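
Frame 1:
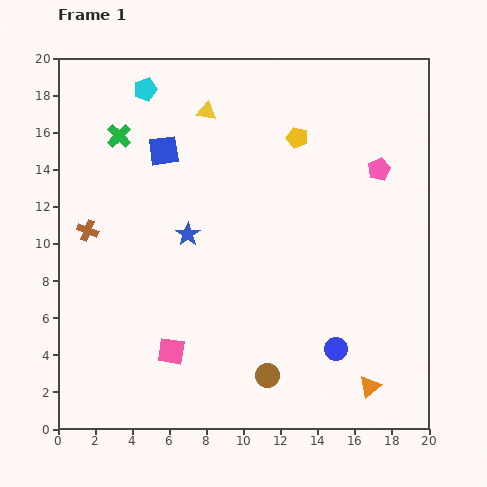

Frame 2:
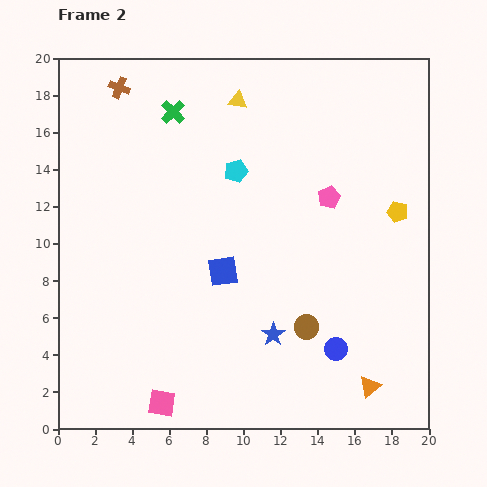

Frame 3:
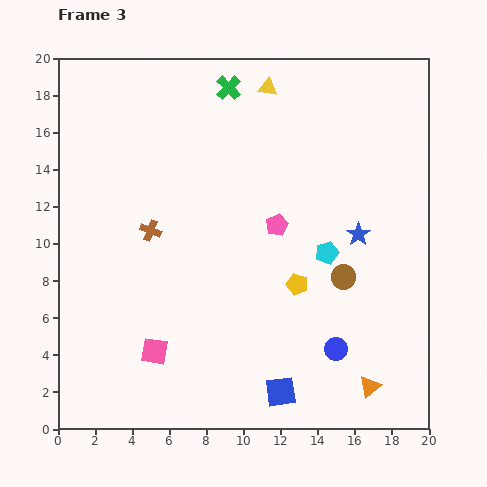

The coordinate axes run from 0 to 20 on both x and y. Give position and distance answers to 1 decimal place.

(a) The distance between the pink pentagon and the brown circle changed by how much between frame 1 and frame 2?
-5.5

Distance in frame 1: 12.6. Distance in frame 2: 7.1.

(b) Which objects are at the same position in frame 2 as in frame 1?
the blue circle, the orange triangle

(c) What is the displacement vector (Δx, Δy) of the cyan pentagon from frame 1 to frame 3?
(9.8, -8.8)

The cyan pentagon was at (4.7, 18.3) in frame 1 and (14.5, 9.5) in frame 3.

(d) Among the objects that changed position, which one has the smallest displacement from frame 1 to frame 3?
the pink square

(moved 0.9)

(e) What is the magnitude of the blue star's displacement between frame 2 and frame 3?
7.1

The blue star moved from (11.6, 5.1) to (16.2, 10.5), a distance of √(4.6² + 5.4²) ≈ 7.1.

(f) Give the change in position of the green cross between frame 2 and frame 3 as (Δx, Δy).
(3.0, 1.3)

The green cross was at (6.2, 17.1) in frame 2 and (9.2, 18.4) in frame 3.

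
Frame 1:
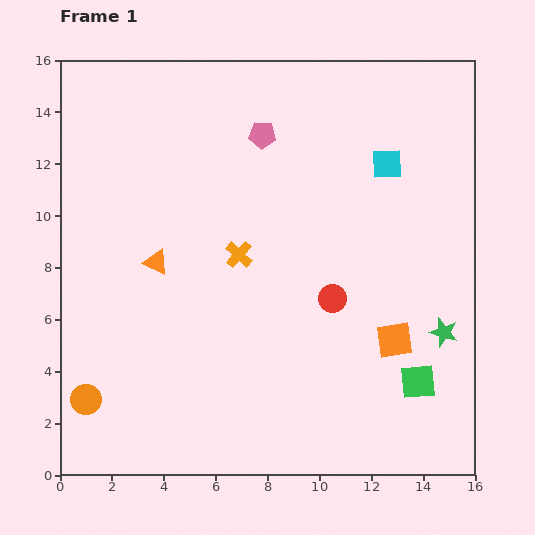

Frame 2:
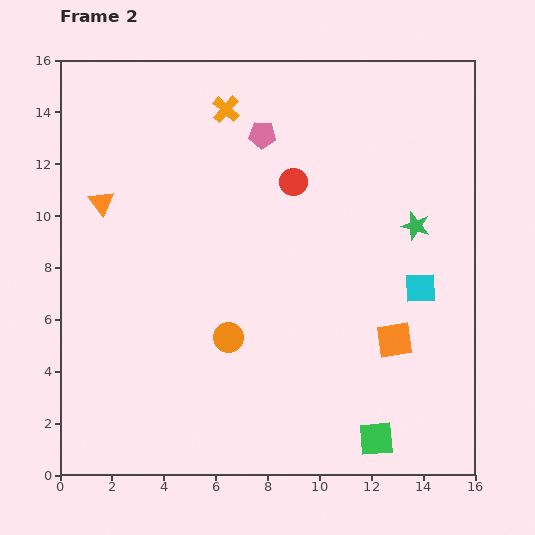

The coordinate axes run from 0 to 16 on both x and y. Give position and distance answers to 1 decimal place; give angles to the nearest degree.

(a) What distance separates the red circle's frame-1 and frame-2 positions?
4.7

The red circle moved from (10.5, 6.8) to (9.0, 11.3), a distance of √(1.5² + 4.5²) ≈ 4.7.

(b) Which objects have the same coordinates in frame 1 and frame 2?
the pink pentagon, the orange square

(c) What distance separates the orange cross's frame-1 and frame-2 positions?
5.6

The orange cross moved from (6.9, 8.5) to (6.4, 14.1), a distance of √(0.5² + 5.6²) ≈ 5.6.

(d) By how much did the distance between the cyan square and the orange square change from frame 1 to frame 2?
-4.6

Distance in frame 1: 6.8. Distance in frame 2: 2.2.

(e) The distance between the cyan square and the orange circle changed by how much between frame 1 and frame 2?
-7.1

Distance in frame 1: 14.7. Distance in frame 2: 7.6.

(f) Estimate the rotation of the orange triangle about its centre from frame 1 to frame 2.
30° clockwise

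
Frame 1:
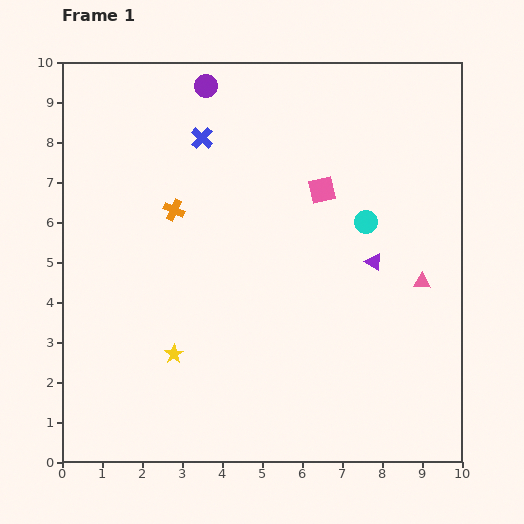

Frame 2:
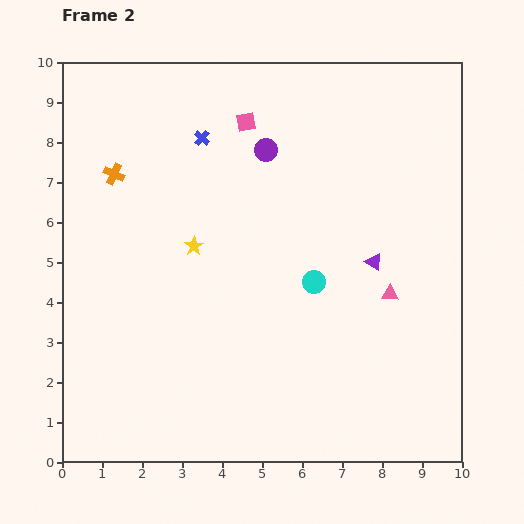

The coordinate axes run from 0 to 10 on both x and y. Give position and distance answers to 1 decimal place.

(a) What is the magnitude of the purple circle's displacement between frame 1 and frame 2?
2.2

The purple circle moved from (3.6, 9.4) to (5.1, 7.8), a distance of √(1.5² + 1.6²) ≈ 2.2.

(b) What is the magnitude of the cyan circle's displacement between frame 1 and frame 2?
2.0

The cyan circle moved from (7.6, 6.0) to (6.3, 4.5), a distance of √(1.3² + 1.5²) ≈ 2.0.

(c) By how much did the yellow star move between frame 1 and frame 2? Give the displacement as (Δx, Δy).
(0.5, 2.7)

The yellow star was at (2.8, 2.7) in frame 1 and (3.3, 5.4) in frame 2.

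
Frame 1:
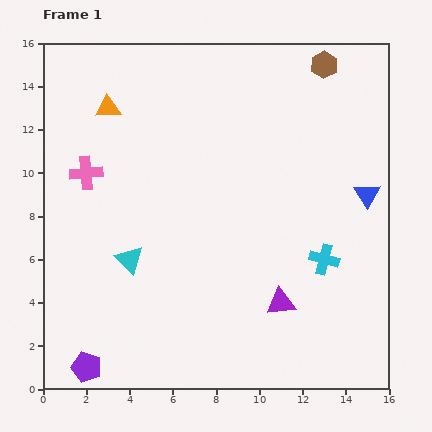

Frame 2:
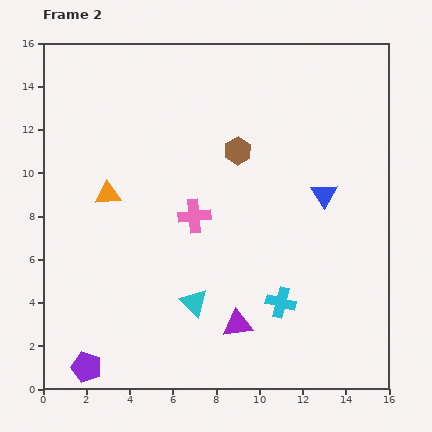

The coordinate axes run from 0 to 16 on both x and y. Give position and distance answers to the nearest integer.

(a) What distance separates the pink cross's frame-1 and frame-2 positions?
5

The pink cross moved from (2, 10) to (7, 8), a distance of √(5² + 2²) ≈ 5.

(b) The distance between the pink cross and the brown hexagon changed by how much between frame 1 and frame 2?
-8

Distance in frame 1: 12. Distance in frame 2: 4.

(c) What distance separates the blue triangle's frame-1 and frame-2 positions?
2

The blue triangle moved from (15, 9) to (13, 9), a distance of √(2² + 0²) ≈ 2.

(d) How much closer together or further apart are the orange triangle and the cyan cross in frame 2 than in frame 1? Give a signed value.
-3

Distance in frame 1: 12. Distance in frame 2: 9.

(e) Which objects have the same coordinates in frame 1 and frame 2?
the purple pentagon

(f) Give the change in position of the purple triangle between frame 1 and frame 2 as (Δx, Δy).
(-2, -1)

The purple triangle was at (11, 4) in frame 1 and (9, 3) in frame 2.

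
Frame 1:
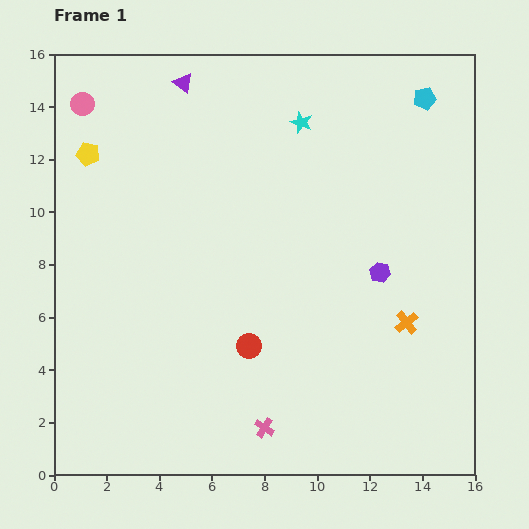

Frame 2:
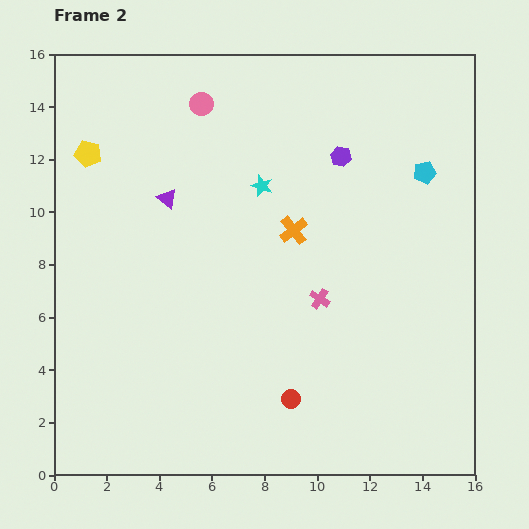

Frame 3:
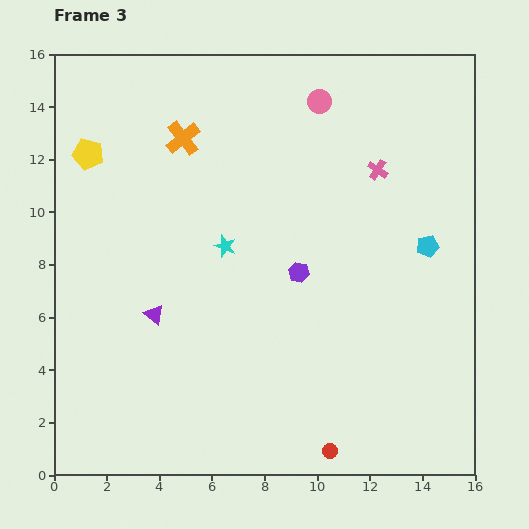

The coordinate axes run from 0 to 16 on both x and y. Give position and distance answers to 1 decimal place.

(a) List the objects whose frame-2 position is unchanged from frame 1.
the yellow pentagon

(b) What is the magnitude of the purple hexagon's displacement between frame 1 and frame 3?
3.1

The purple hexagon moved from (12.4, 7.7) to (9.3, 7.7), a distance of √(3.1² + 0.0²) ≈ 3.1.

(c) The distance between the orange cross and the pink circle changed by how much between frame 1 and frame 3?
-9.4

Distance in frame 1: 14.8. Distance in frame 3: 5.4.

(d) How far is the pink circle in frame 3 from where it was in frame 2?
4.5

The pink circle moved from (5.6, 14.1) to (10.1, 14.2), a distance of √(4.5² + 0.1²) ≈ 4.5.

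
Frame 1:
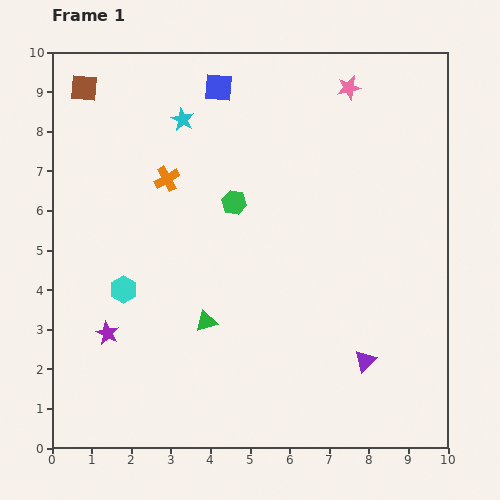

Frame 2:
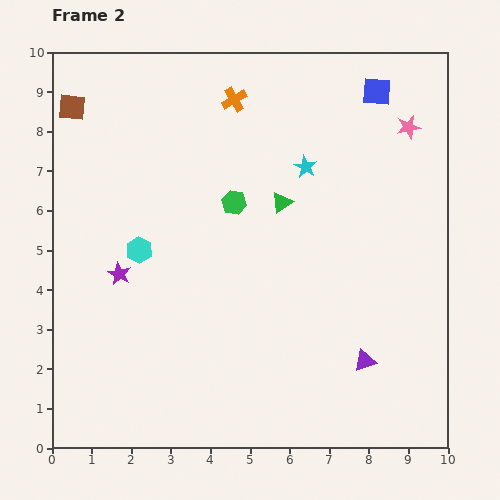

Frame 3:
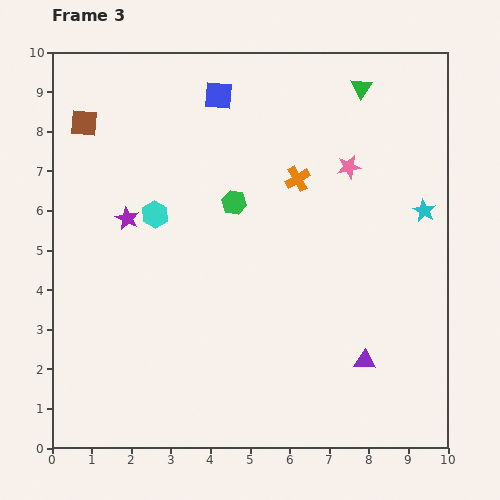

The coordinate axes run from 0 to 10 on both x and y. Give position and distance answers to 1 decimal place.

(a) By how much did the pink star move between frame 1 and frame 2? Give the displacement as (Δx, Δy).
(1.5, -1.0)

The pink star was at (7.5, 9.1) in frame 1 and (9.0, 8.1) in frame 2.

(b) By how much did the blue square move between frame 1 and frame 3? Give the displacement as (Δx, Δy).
(0.0, -0.2)

The blue square was at (4.2, 9.1) in frame 1 and (4.2, 8.9) in frame 3.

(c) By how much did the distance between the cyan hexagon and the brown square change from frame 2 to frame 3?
-1.1

Distance in frame 2: 4.0. Distance in frame 3: 2.9.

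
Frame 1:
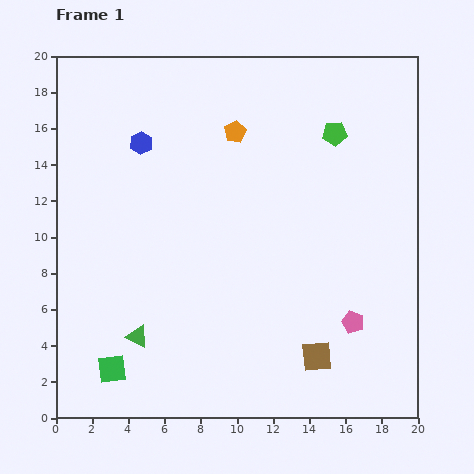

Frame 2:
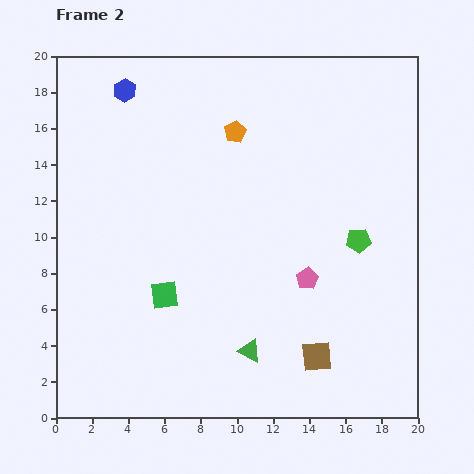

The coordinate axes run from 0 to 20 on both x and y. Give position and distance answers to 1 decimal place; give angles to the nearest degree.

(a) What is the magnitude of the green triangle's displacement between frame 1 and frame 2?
6.3

The green triangle moved from (4.5, 4.5) to (10.7, 3.7), a distance of √(6.2² + 0.8²) ≈ 6.3.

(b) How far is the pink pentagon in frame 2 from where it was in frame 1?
3.5

The pink pentagon moved from (16.4, 5.3) to (13.9, 7.7), a distance of √(2.5² + 2.4²) ≈ 3.5.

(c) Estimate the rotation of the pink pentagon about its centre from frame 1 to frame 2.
21° clockwise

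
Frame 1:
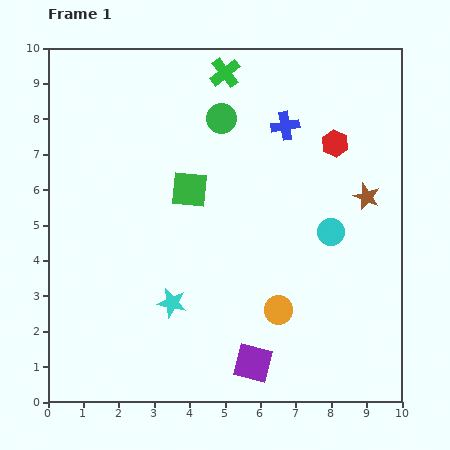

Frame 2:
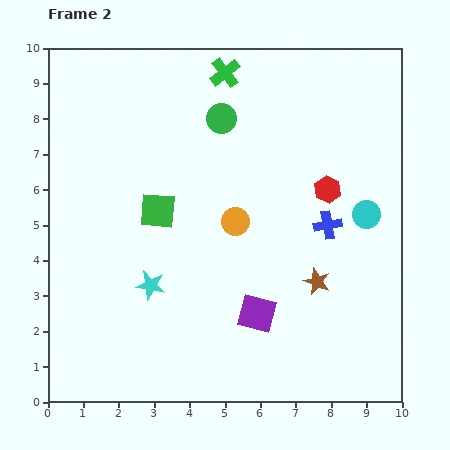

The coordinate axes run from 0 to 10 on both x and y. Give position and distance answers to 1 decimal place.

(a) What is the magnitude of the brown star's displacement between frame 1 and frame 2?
2.8

The brown star moved from (9.0, 5.8) to (7.6, 3.4), a distance of √(1.4² + 2.4²) ≈ 2.8.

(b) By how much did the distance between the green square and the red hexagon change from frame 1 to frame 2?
+0.5

Distance in frame 1: 4.3. Distance in frame 2: 4.8.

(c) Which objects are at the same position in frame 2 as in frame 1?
the green circle, the green cross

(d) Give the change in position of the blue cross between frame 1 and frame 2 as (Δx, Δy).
(1.2, -2.8)

The blue cross was at (6.7, 7.8) in frame 1 and (7.9, 5.0) in frame 2.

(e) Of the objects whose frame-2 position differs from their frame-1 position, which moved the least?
the cyan star

(moved 0.8)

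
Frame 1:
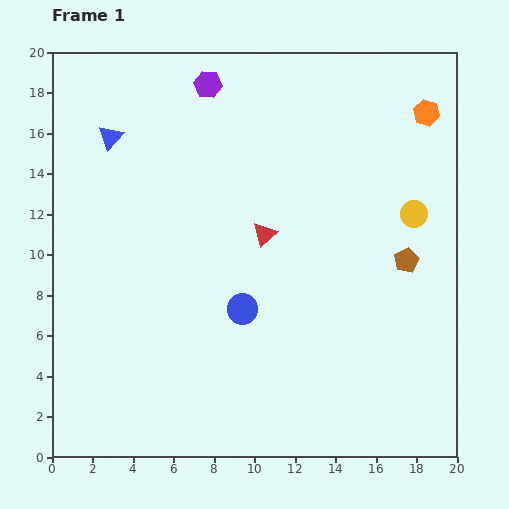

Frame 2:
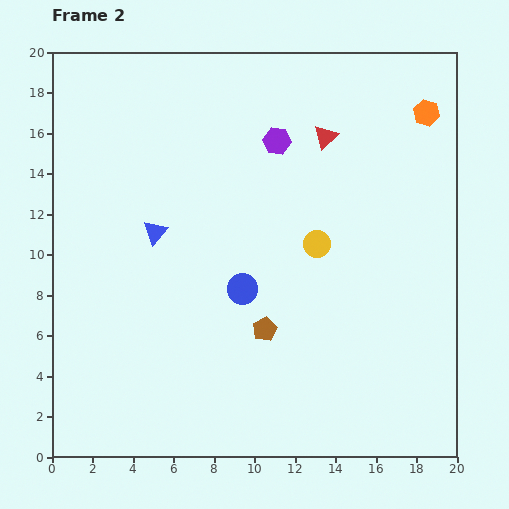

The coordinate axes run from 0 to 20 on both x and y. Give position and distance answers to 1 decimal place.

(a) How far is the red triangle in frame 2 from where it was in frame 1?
5.7

The red triangle moved from (10.5, 11.0) to (13.5, 15.8), a distance of √(3.0² + 4.8²) ≈ 5.7.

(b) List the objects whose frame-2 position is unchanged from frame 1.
the orange hexagon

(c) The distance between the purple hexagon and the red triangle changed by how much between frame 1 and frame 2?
-5.5

Distance in frame 1: 7.9. Distance in frame 2: 2.4.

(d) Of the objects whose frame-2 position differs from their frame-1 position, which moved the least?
the blue circle

(moved 1.0)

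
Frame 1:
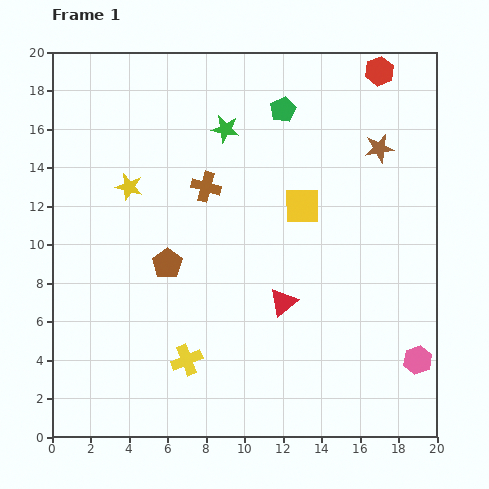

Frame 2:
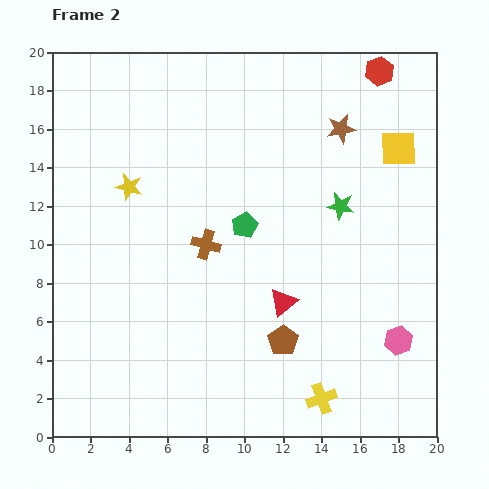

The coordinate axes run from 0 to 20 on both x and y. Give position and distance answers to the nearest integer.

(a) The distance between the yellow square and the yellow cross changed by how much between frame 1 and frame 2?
+4

Distance in frame 1: 10. Distance in frame 2: 14.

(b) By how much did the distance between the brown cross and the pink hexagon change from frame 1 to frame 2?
-3

Distance in frame 1: 14. Distance in frame 2: 11.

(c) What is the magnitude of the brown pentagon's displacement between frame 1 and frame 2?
7

The brown pentagon moved from (6, 9) to (12, 5), a distance of √(6² + 4²) ≈ 7.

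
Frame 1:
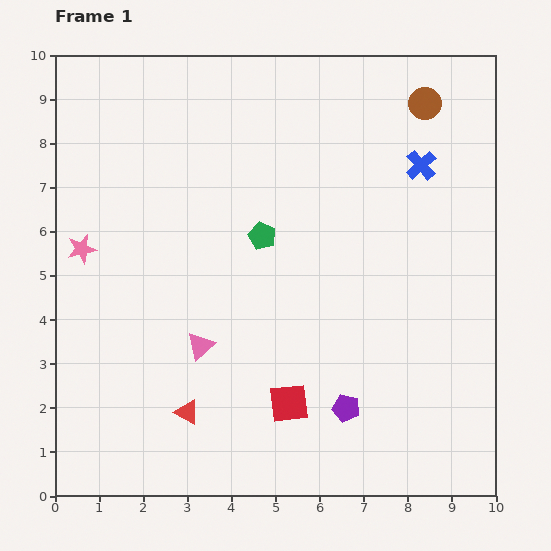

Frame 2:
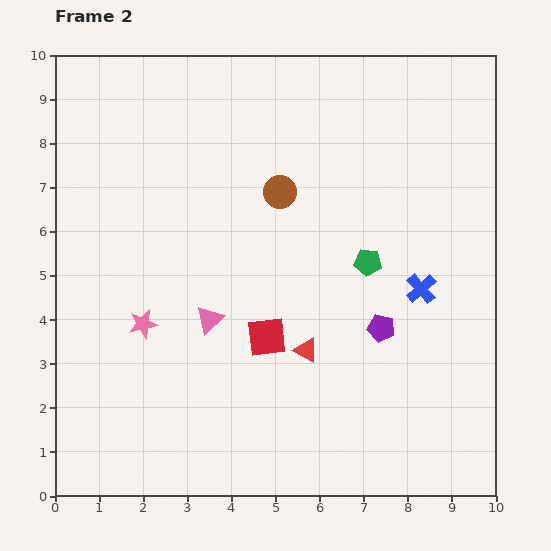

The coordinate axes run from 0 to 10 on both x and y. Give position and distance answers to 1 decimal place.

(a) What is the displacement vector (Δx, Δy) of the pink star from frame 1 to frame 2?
(1.4, -1.7)

The pink star was at (0.6, 5.6) in frame 1 and (2.0, 3.9) in frame 2.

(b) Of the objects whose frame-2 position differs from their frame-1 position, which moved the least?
the pink triangle

(moved 0.6)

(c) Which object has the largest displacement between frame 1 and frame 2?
the brown circle

(moved 3.9; next 3.0)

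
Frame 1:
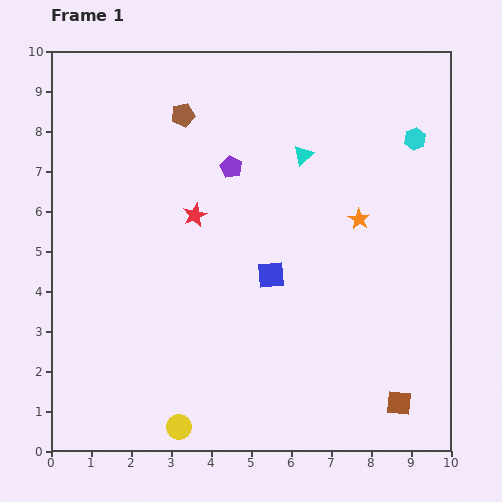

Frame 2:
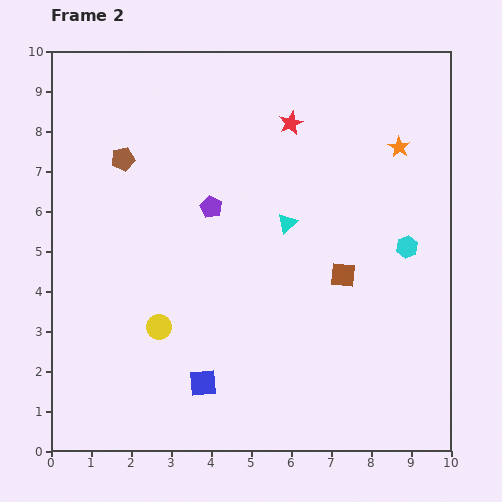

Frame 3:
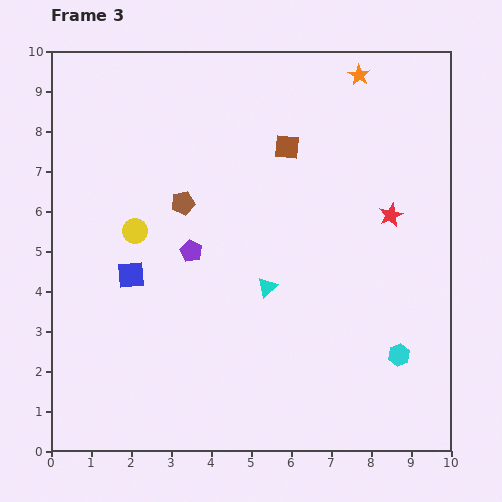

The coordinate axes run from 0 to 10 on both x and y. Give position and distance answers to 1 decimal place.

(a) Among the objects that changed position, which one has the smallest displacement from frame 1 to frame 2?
the purple pentagon

(moved 1.1)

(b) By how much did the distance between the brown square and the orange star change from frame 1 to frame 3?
-2.2

Distance in frame 1: 4.7. Distance in frame 3: 2.5.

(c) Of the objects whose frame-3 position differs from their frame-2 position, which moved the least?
the purple pentagon

(moved 1.2)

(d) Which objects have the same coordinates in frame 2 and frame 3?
none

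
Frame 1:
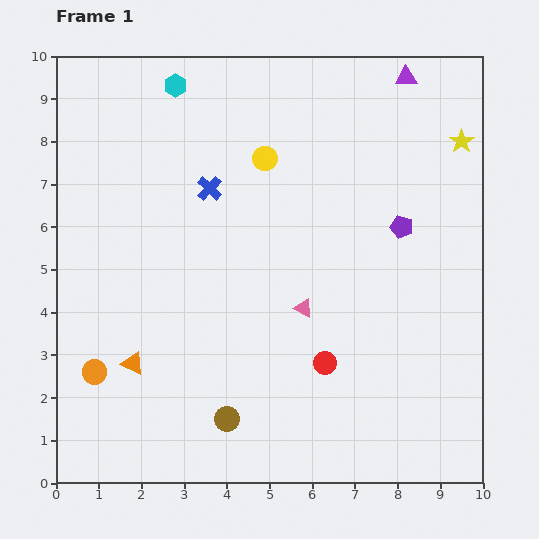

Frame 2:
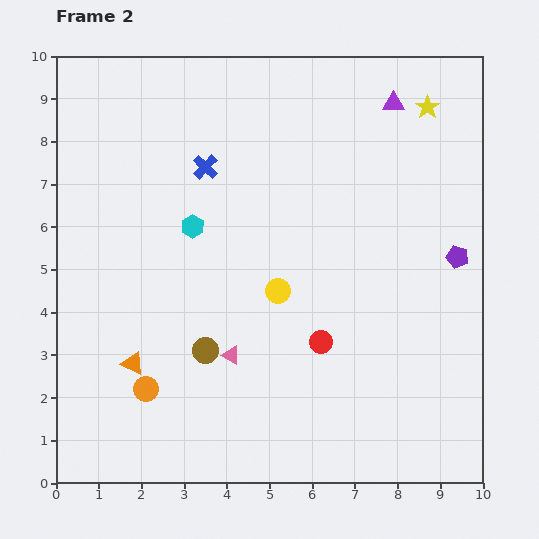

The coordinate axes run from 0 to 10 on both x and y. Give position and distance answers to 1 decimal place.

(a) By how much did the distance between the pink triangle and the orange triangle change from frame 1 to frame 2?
-1.9

Distance in frame 1: 4.2. Distance in frame 2: 2.3.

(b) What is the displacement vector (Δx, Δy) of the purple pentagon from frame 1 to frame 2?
(1.3, -0.7)

The purple pentagon was at (8.1, 6.0) in frame 1 and (9.4, 5.3) in frame 2.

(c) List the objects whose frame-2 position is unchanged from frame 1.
the orange triangle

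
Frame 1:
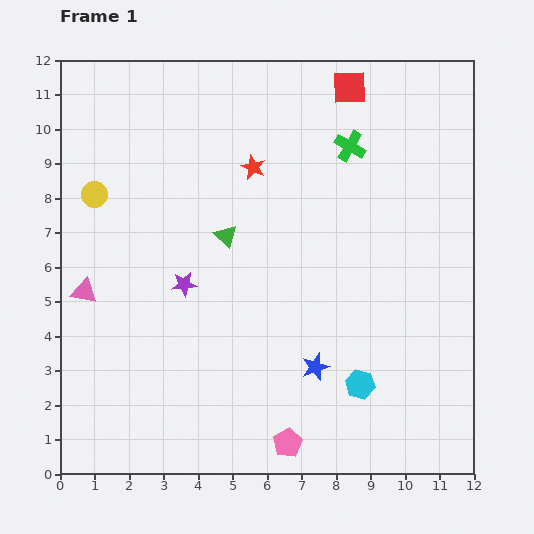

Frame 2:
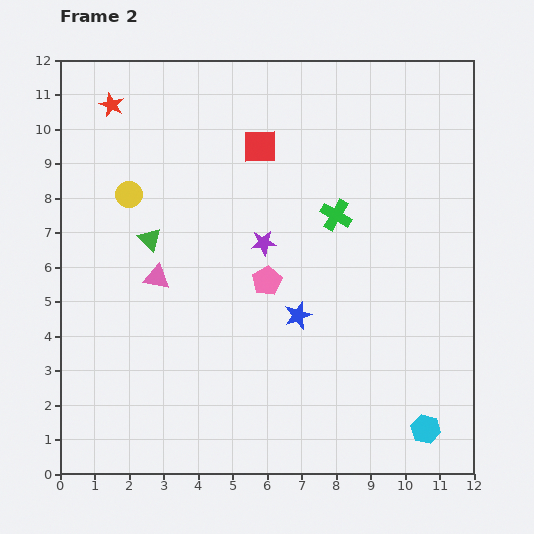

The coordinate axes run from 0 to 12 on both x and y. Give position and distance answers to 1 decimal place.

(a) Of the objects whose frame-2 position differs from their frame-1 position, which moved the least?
the yellow circle

(moved 1.0)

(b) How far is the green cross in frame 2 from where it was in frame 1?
2.0

The green cross moved from (8.4, 9.5) to (8.0, 7.5), a distance of √(0.4² + 2.0²) ≈ 2.0.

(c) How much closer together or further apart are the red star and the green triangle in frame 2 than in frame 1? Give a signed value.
+1.9

Distance in frame 1: 2.2. Distance in frame 2: 4.1.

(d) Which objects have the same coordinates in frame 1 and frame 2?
none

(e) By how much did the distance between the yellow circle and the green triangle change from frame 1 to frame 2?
-2.6

Distance in frame 1: 4.0. Distance in frame 2: 1.4.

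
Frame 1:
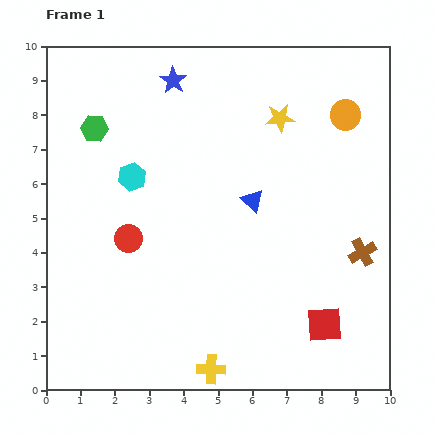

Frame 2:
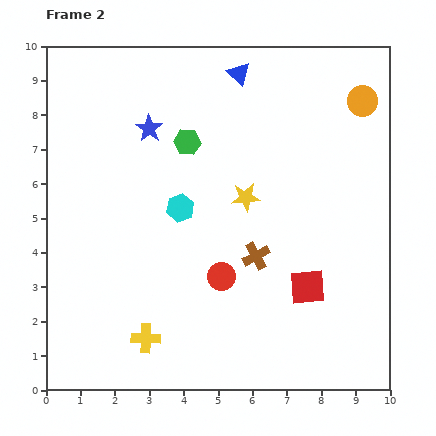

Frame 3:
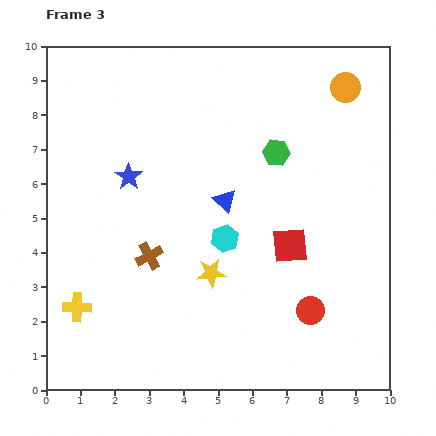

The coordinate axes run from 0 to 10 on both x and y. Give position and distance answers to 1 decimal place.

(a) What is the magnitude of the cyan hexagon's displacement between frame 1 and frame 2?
1.7

The cyan hexagon moved from (2.5, 6.2) to (3.9, 5.3), a distance of √(1.4² + 0.9²) ≈ 1.7.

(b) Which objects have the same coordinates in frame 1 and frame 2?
none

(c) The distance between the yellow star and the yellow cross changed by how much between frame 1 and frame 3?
-3.6

Distance in frame 1: 7.6. Distance in frame 3: 4.0.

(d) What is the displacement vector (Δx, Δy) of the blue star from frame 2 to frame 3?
(-0.6, -1.4)

The blue star was at (3.0, 7.6) in frame 2 and (2.4, 6.2) in frame 3.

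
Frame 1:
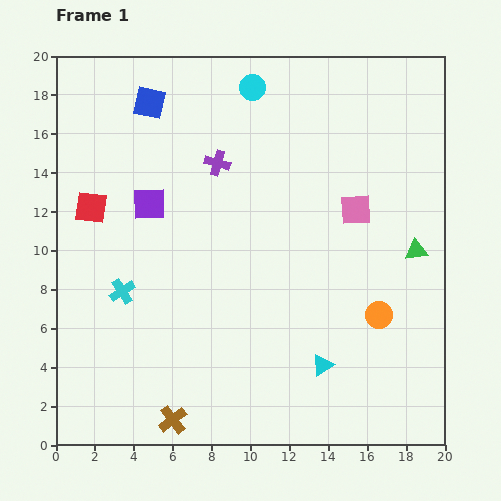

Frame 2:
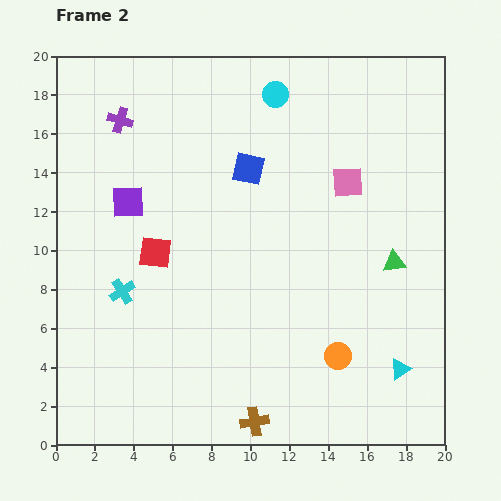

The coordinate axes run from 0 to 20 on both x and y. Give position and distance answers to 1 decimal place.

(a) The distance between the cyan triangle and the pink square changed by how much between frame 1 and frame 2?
+1.8

Distance in frame 1: 8.2. Distance in frame 2: 10.0.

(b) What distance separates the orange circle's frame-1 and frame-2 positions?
3.0

The orange circle moved from (16.6, 6.7) to (14.5, 4.6), a distance of √(2.1² + 2.1²) ≈ 3.0.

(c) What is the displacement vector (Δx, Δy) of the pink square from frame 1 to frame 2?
(-0.4, 1.4)

The pink square was at (15.4, 12.1) in frame 1 and (15.0, 13.5) in frame 2.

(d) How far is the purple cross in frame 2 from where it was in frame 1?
5.5

The purple cross moved from (8.3, 14.5) to (3.3, 16.7), a distance of √(5.0² + 2.2²) ≈ 5.5.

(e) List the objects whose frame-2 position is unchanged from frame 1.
the cyan cross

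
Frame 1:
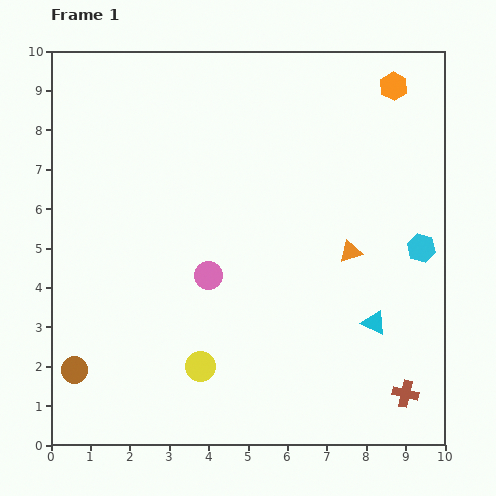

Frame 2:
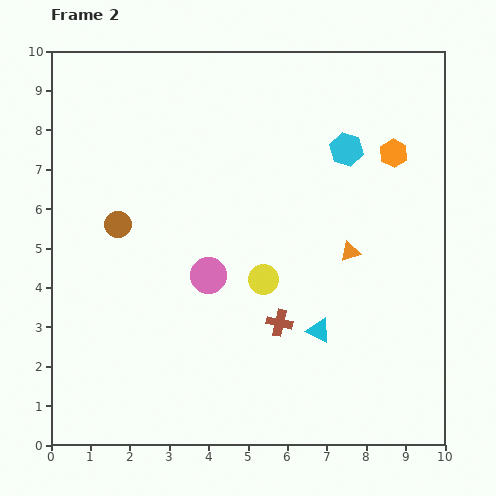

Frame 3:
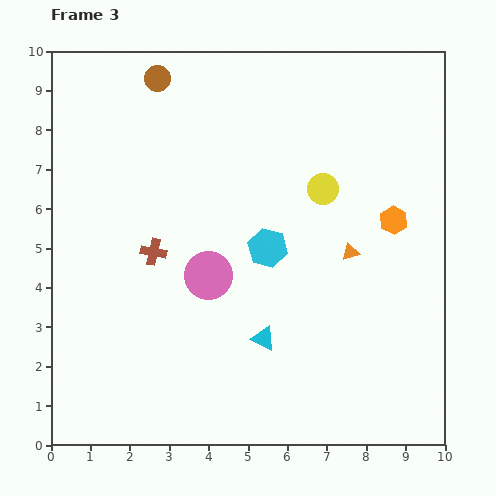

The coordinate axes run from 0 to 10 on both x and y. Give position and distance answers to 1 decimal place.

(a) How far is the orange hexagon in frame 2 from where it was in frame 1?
1.7

The orange hexagon moved from (8.7, 9.1) to (8.7, 7.4), a distance of √(0.0² + 1.7²) ≈ 1.7.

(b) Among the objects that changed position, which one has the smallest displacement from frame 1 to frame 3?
the cyan triangle

(moved 2.8)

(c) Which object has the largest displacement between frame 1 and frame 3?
the brown circle

(moved 7.7; next 7.3)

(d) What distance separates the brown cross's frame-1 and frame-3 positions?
7.3

The brown cross moved from (9.0, 1.3) to (2.6, 4.9), a distance of √(6.4² + 3.6²) ≈ 7.3.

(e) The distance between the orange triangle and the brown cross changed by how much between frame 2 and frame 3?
+2.5

Distance in frame 2: 2.5. Distance in frame 3: 5.0.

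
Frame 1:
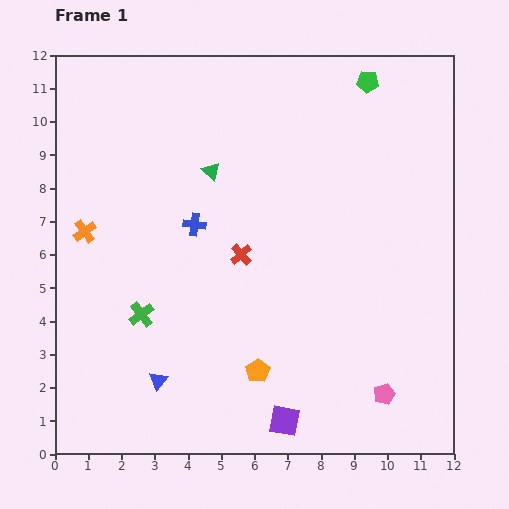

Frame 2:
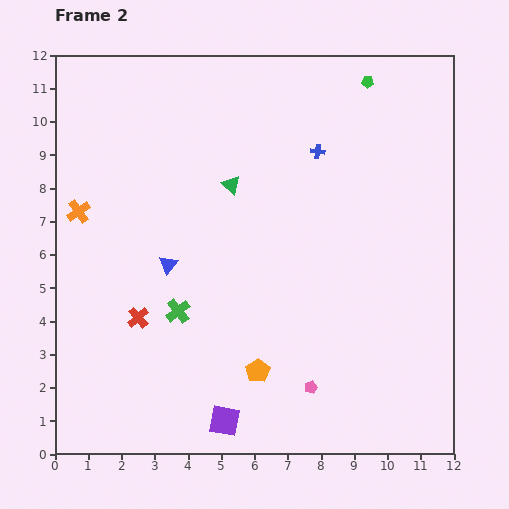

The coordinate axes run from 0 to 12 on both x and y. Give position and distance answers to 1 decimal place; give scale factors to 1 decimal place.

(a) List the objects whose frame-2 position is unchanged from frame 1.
the orange pentagon, the green pentagon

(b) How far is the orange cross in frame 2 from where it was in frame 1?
0.6

The orange cross moved from (0.9, 6.7) to (0.7, 7.3), a distance of √(0.2² + 0.6²) ≈ 0.6.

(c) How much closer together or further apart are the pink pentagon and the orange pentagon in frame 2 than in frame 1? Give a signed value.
-2.2

Distance in frame 1: 3.9. Distance in frame 2: 1.7.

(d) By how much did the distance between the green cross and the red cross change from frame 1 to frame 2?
-2.3

Distance in frame 1: 3.5. Distance in frame 2: 1.2.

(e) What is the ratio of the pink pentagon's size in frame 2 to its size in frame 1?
0.6×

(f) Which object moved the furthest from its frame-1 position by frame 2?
the blue cross

(moved 4.3; next 3.6)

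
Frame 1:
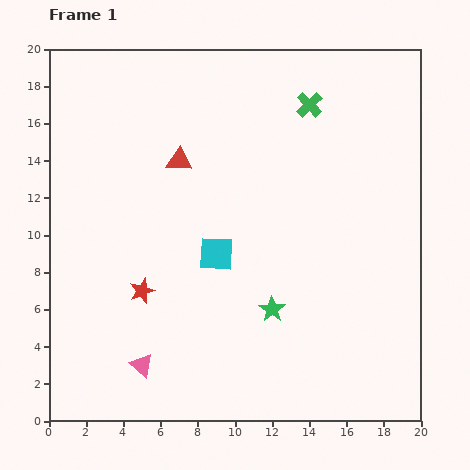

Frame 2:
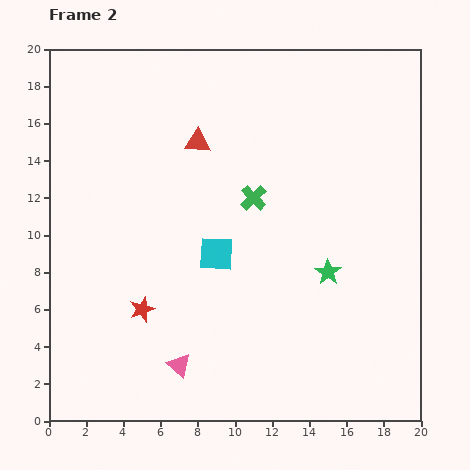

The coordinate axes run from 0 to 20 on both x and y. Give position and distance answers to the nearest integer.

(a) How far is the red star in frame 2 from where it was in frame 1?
1

The red star moved from (5, 7) to (5, 6), a distance of √(0² + 1²) ≈ 1.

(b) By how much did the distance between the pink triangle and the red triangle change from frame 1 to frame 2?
+1

Distance in frame 1: 11. Distance in frame 2: 12.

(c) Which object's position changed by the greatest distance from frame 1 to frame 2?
the green cross

(moved 6; next 4)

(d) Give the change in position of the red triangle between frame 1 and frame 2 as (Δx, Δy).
(1, 1)

The red triangle was at (7, 14) in frame 1 and (8, 15) in frame 2.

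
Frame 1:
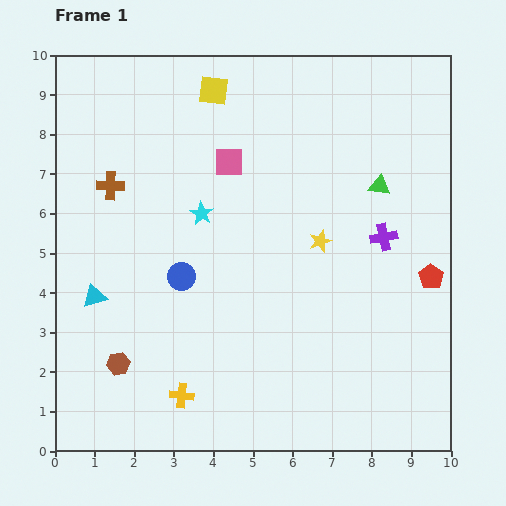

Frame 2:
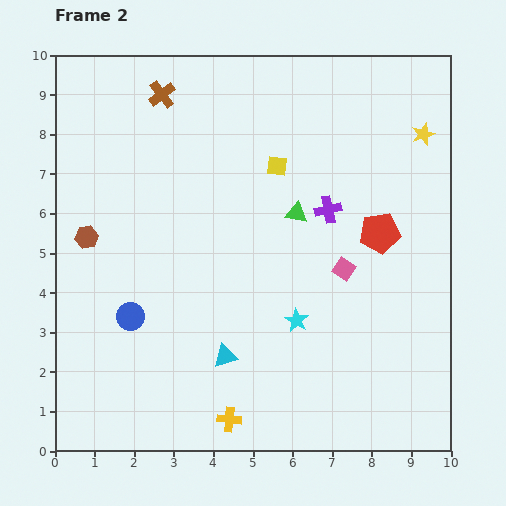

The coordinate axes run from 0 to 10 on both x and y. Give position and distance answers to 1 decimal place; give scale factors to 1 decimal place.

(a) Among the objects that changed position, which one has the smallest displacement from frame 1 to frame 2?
the yellow cross

(moved 1.3)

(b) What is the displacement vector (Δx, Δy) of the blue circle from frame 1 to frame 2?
(-1.3, -1.0)

The blue circle was at (3.2, 4.4) in frame 1 and (1.9, 3.4) in frame 2.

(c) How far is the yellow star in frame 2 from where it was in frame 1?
3.7

The yellow star moved from (6.7, 5.3) to (9.3, 8.0), a distance of √(2.6² + 2.7²) ≈ 3.7.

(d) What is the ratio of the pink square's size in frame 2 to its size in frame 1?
0.7×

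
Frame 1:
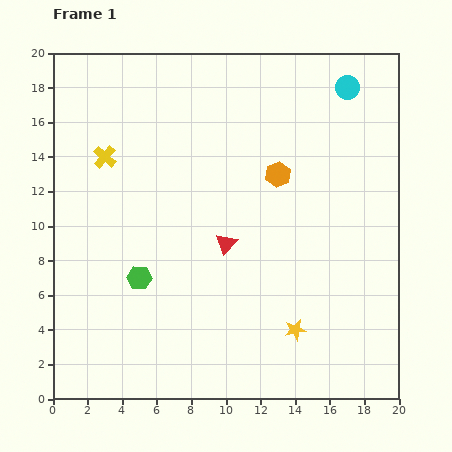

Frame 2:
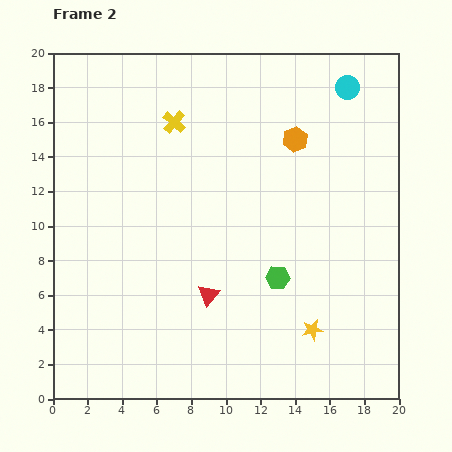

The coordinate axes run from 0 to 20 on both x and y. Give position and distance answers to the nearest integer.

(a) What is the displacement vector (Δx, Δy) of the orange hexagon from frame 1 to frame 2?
(1, 2)

The orange hexagon was at (13, 13) in frame 1 and (14, 15) in frame 2.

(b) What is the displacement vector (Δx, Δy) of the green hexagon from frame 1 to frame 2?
(8, 0)

The green hexagon was at (5, 7) in frame 1 and (13, 7) in frame 2.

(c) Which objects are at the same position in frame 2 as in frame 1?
the cyan circle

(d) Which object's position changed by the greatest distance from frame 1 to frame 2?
the green hexagon

(moved 8; next 4)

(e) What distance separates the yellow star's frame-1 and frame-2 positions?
1

The yellow star moved from (14, 4) to (15, 4), a distance of √(1² + 0²) ≈ 1.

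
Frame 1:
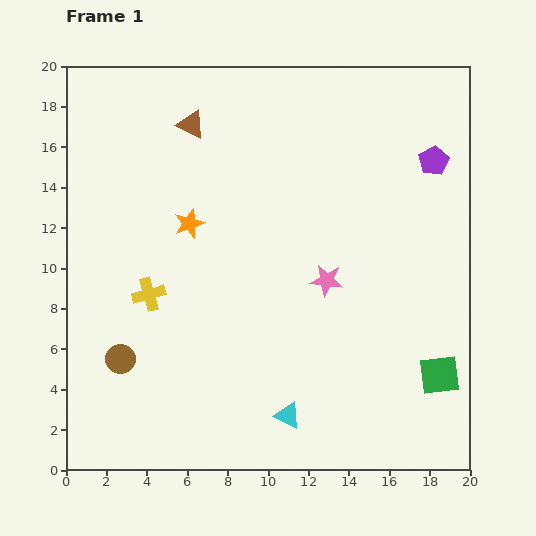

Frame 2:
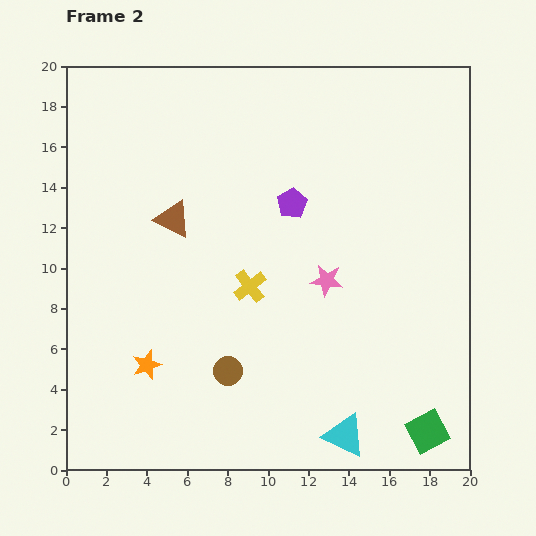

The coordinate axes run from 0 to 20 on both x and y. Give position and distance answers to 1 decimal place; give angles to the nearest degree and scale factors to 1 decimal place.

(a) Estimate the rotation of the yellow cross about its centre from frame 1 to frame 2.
23° counter-clockwise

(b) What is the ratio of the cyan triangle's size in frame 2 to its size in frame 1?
1.6×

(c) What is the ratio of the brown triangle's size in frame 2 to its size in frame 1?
1.3×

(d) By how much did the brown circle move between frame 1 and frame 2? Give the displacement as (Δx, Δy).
(5.3, -0.6)

The brown circle was at (2.7, 5.5) in frame 1 and (8.0, 4.9) in frame 2.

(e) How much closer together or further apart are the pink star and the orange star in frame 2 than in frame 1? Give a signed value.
+2.4

Distance in frame 1: 7.4. Distance in frame 2: 9.8.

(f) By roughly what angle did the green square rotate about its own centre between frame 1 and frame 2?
22° counter-clockwise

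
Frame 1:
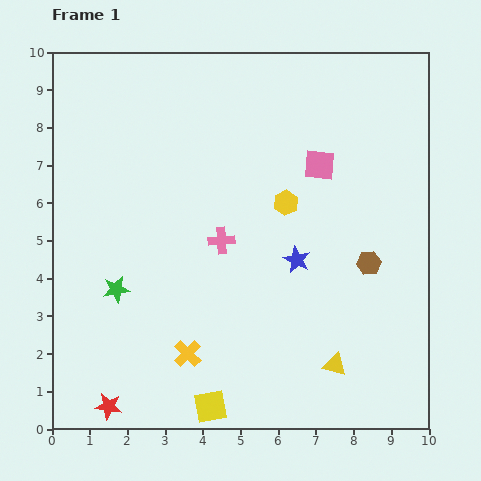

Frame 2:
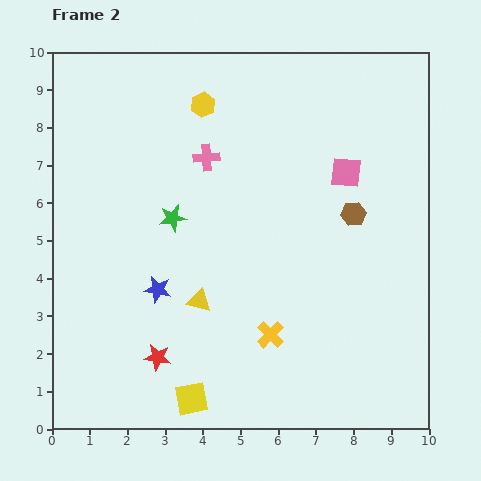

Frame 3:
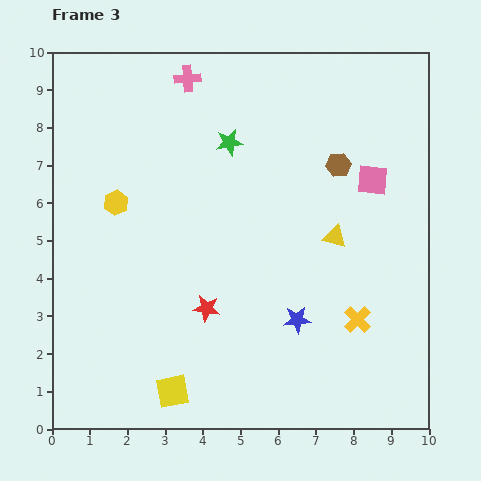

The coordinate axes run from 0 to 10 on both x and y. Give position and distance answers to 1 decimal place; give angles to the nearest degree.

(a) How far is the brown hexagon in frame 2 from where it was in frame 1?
1.4

The brown hexagon moved from (8.4, 4.4) to (8.0, 5.7), a distance of √(0.4² + 1.3²) ≈ 1.4.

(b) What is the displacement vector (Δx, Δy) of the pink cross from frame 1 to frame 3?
(-0.9, 4.3)

The pink cross was at (4.5, 5.0) in frame 1 and (3.6, 9.3) in frame 3.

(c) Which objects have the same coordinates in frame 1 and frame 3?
none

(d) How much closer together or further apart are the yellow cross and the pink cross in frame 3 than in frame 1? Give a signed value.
+4.7

Distance in frame 1: 3.1. Distance in frame 3: 7.8.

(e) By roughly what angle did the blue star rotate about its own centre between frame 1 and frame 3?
31° counter-clockwise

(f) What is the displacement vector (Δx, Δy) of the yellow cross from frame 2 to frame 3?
(2.3, 0.4)

The yellow cross was at (5.8, 2.5) in frame 2 and (8.1, 2.9) in frame 3.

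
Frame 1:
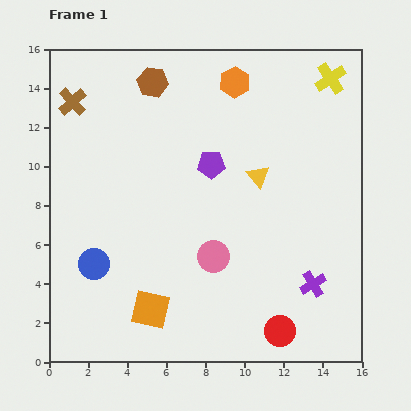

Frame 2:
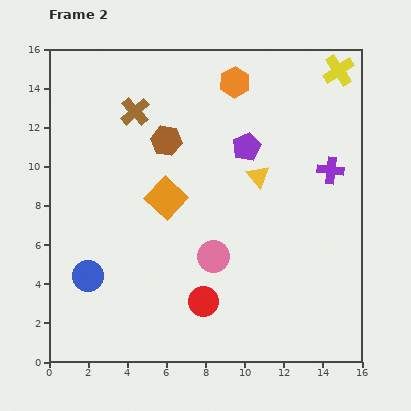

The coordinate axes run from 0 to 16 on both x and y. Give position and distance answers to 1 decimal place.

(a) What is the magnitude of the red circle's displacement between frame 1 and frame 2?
4.2

The red circle moved from (11.8, 1.6) to (7.9, 3.1), a distance of √(3.9² + 1.5²) ≈ 4.2.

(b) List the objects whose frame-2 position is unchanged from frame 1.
the pink circle, the yellow triangle, the orange hexagon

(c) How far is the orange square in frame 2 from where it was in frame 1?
5.8

The orange square moved from (5.2, 2.7) to (6.0, 8.4), a distance of √(0.8² + 5.7²) ≈ 5.8.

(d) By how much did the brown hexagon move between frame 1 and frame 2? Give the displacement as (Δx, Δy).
(0.7, -3.0)

The brown hexagon was at (5.3, 14.3) in frame 1 and (6.0, 11.3) in frame 2.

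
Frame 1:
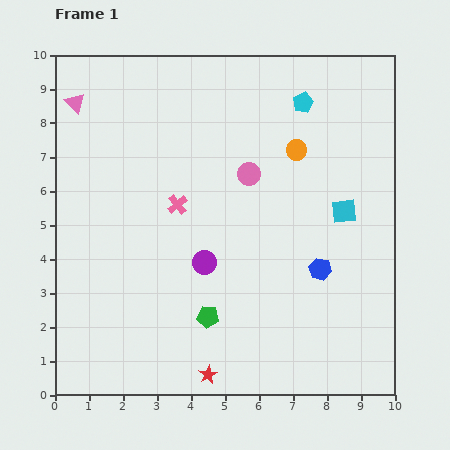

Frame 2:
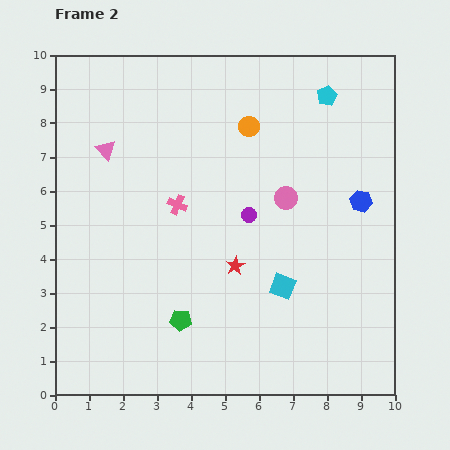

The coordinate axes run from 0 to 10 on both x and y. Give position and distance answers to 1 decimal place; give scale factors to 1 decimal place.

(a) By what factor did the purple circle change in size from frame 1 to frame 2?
0.6×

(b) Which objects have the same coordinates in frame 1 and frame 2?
the pink cross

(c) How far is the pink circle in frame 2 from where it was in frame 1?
1.3

The pink circle moved from (5.7, 6.5) to (6.8, 5.8), a distance of √(1.1² + 0.7²) ≈ 1.3.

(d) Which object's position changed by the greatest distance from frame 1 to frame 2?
the red star

(moved 3.3; next 2.8)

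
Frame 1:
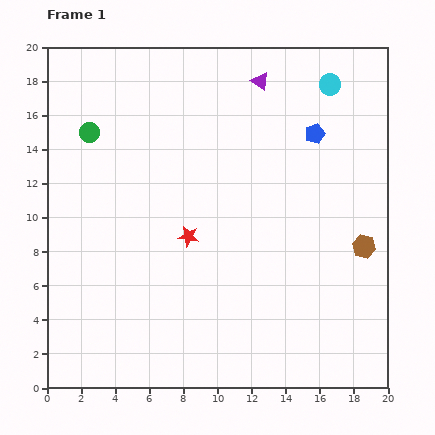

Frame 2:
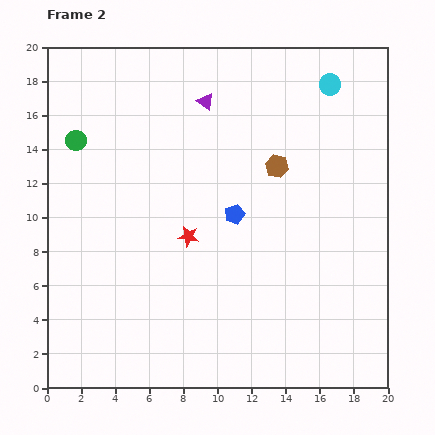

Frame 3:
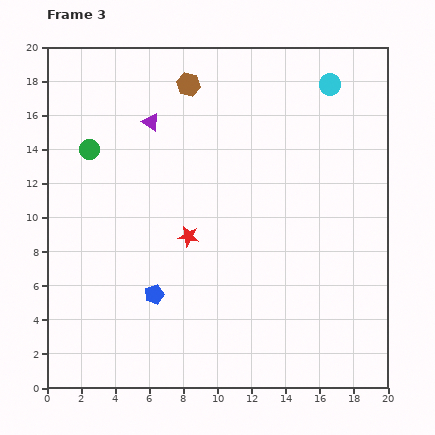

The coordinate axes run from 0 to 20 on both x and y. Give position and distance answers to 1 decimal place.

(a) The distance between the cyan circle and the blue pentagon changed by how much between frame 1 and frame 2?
+6.4

Distance in frame 1: 3.0. Distance in frame 2: 9.4.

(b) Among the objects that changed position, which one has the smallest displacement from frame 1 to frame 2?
the green circle

(moved 0.9)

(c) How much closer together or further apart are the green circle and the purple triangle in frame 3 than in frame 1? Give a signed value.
-6.5

Distance in frame 1: 10.4. Distance in frame 3: 3.9.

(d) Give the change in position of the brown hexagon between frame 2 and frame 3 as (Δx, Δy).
(-5.2, 4.8)

The brown hexagon was at (13.5, 13.0) in frame 2 and (8.3, 17.8) in frame 3.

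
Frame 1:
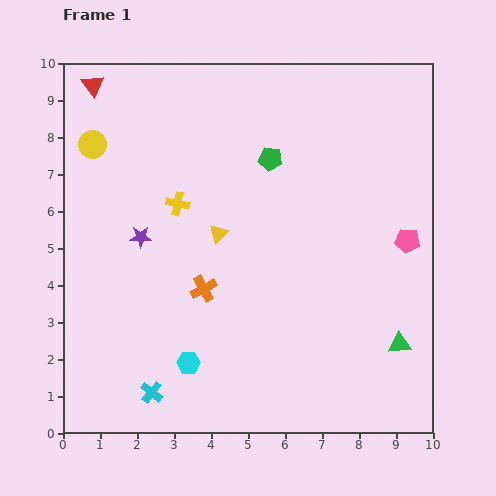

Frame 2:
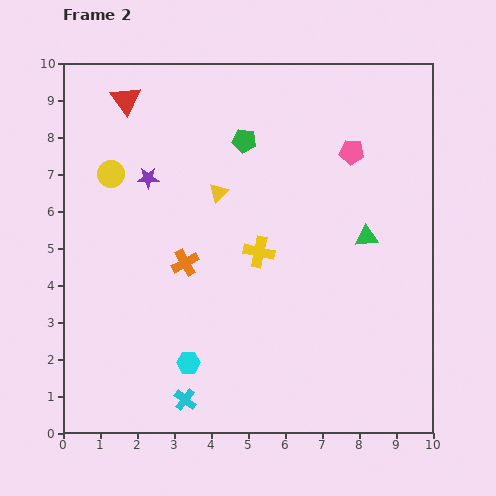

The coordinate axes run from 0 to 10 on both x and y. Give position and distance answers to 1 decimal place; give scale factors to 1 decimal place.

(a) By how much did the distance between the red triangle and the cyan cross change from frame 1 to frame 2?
-0.2

Distance in frame 1: 8.5. Distance in frame 2: 8.3.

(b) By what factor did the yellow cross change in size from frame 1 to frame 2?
1.3×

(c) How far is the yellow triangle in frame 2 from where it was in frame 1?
1.1

The yellow triangle moved from (4.2, 5.4) to (4.2, 6.5), a distance of √(0.0² + 1.1²) ≈ 1.1.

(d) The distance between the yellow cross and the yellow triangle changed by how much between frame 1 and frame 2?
+0.5

Distance in frame 1: 1.4. Distance in frame 2: 1.9.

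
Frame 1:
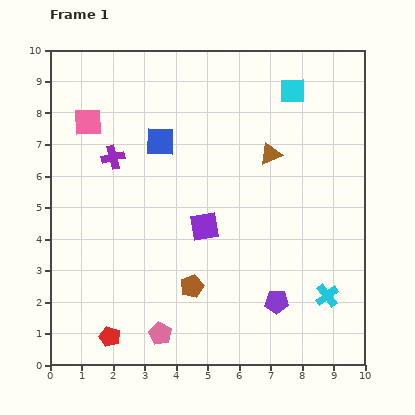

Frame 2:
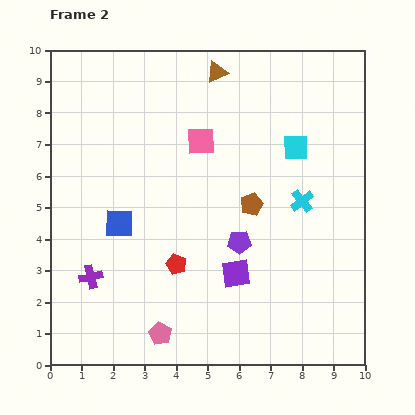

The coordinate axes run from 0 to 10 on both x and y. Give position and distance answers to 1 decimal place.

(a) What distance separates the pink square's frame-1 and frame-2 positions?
3.6

The pink square moved from (1.2, 7.7) to (4.8, 7.1), a distance of √(3.6² + 0.6²) ≈ 3.6.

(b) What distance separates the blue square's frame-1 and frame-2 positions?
2.9

The blue square moved from (3.5, 7.1) to (2.2, 4.5), a distance of √(1.3² + 2.6²) ≈ 2.9.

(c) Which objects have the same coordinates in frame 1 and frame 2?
the pink pentagon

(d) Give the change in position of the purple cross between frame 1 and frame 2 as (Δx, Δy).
(-0.7, -3.8)

The purple cross was at (2.0, 6.6) in frame 1 and (1.3, 2.8) in frame 2.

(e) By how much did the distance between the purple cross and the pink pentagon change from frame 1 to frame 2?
-3.0

Distance in frame 1: 5.8. Distance in frame 2: 2.8.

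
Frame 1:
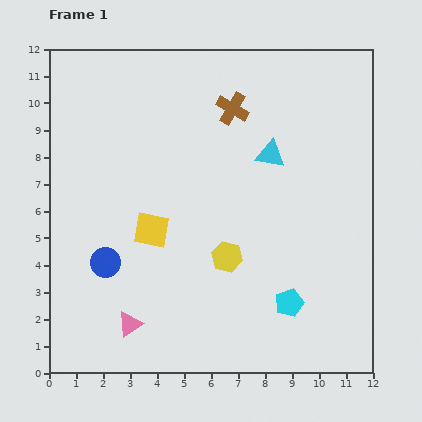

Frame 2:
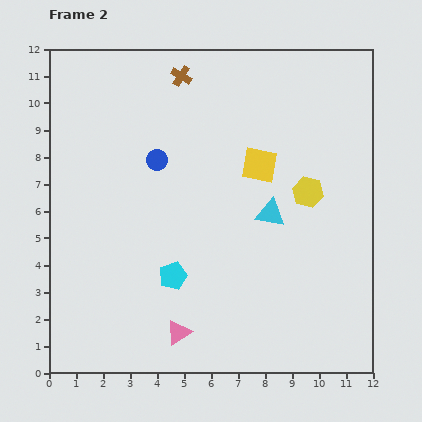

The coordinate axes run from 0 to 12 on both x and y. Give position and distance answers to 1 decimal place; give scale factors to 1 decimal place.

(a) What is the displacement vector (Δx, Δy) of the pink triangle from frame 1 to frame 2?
(1.8, -0.3)

The pink triangle was at (3.0, 1.8) in frame 1 and (4.8, 1.5) in frame 2.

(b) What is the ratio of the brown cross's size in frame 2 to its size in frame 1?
0.6×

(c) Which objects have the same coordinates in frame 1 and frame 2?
none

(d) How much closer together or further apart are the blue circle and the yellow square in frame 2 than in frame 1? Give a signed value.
+1.7

Distance in frame 1: 2.1. Distance in frame 2: 3.8.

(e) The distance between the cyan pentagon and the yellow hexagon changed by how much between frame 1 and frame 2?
+3.0

Distance in frame 1: 2.9. Distance in frame 2: 5.9.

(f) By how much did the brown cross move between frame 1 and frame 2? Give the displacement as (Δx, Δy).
(-1.9, 1.2)

The brown cross was at (6.8, 9.8) in frame 1 and (4.9, 11.0) in frame 2.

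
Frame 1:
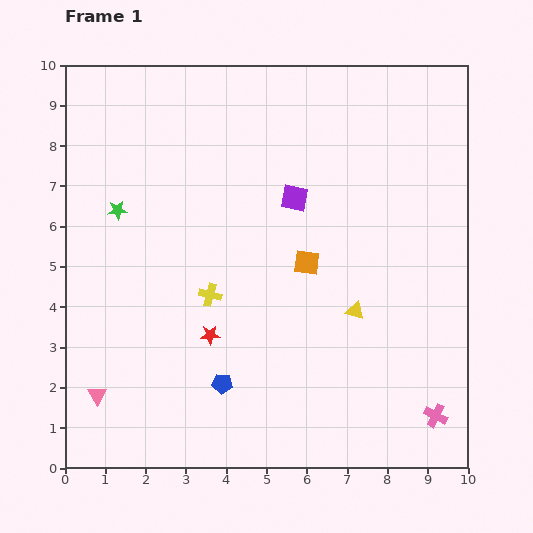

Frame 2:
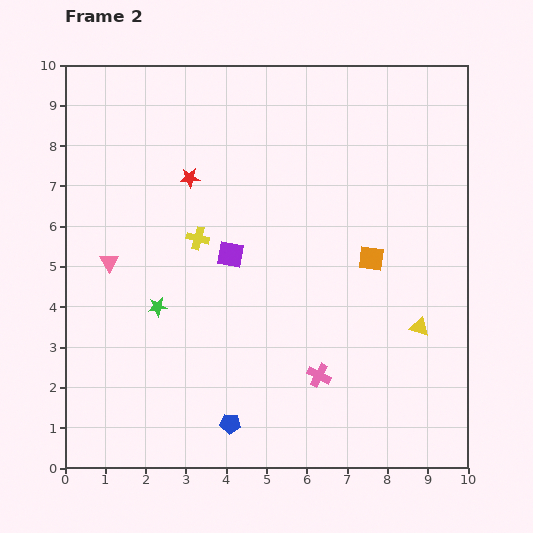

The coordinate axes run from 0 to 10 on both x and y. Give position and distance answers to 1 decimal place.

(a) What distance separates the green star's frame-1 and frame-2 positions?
2.6

The green star moved from (1.3, 6.4) to (2.3, 4.0), a distance of √(1.0² + 2.4²) ≈ 2.6.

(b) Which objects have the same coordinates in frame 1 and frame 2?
none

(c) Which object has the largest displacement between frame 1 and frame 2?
the red star

(moved 3.9; next 3.3)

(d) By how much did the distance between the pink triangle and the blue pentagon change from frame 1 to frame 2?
+1.9

Distance in frame 1: 3.1. Distance in frame 2: 5.0.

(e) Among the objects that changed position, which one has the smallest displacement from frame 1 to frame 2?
the blue pentagon

(moved 1.0)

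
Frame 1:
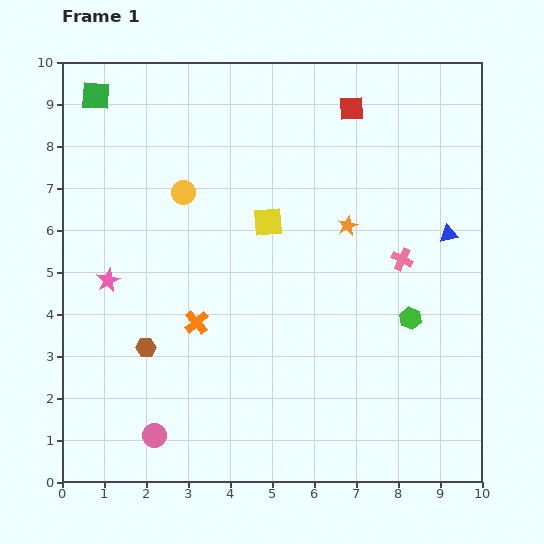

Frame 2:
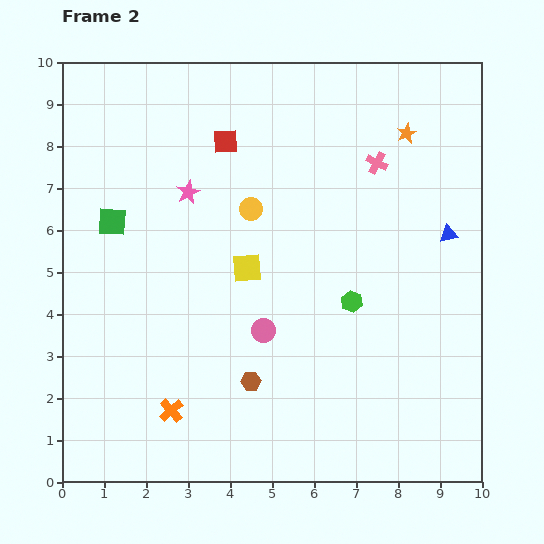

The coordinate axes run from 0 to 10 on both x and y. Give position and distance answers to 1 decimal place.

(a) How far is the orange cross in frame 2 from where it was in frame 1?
2.2

The orange cross moved from (3.2, 3.8) to (2.6, 1.7), a distance of √(0.6² + 2.1²) ≈ 2.2.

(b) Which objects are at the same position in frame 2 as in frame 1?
the blue triangle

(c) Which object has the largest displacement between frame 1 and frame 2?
the pink circle

(moved 3.6; next 3.1)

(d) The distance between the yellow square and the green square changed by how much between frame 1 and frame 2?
-1.7

Distance in frame 1: 5.1. Distance in frame 2: 3.4.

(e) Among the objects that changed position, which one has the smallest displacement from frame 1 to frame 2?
the yellow square

(moved 1.2)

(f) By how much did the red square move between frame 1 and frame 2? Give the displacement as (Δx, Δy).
(-3.0, -0.8)

The red square was at (6.9, 8.9) in frame 1 and (3.9, 8.1) in frame 2.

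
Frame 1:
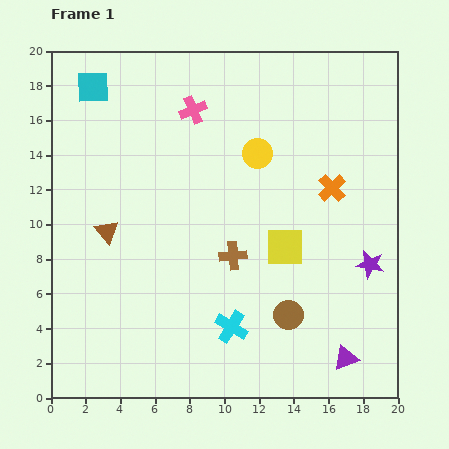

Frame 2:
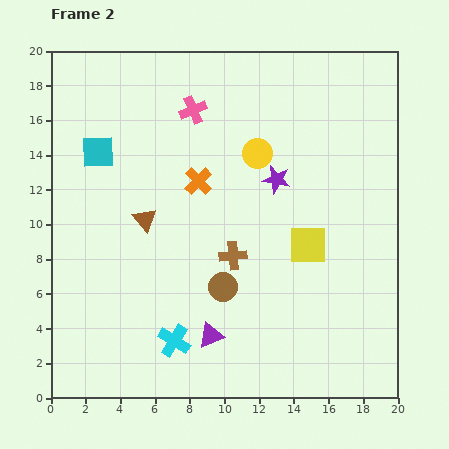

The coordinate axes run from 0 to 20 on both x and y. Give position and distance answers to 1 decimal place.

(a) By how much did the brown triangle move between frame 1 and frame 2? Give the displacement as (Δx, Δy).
(2.2, 0.7)

The brown triangle was at (3.2, 9.6) in frame 1 and (5.4, 10.3) in frame 2.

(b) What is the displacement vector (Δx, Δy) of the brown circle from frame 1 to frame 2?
(-3.8, 1.6)

The brown circle was at (13.7, 4.8) in frame 1 and (9.9, 6.4) in frame 2.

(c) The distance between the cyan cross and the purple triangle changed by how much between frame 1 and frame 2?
-4.7

Distance in frame 1: 6.8. Distance in frame 2: 2.1.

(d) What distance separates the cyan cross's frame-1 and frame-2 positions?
3.4

The cyan cross moved from (10.4, 4.1) to (7.1, 3.3), a distance of √(3.3² + 0.8²) ≈ 3.4.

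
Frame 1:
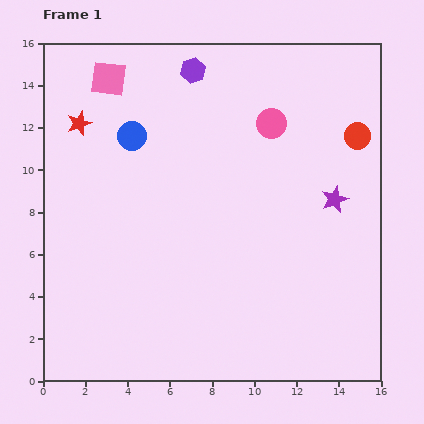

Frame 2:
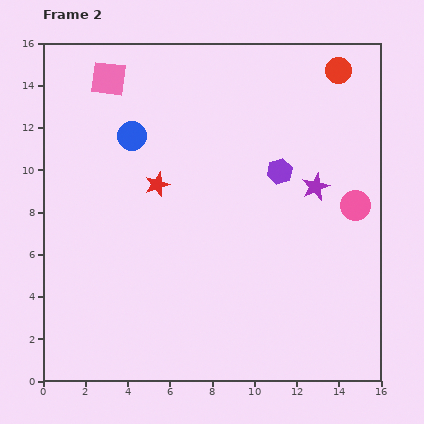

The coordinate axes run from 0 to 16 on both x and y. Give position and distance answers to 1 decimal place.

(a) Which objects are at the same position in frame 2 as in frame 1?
the blue circle, the pink square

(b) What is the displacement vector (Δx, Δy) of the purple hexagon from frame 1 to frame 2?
(4.1, -4.8)

The purple hexagon was at (7.1, 14.7) in frame 1 and (11.2, 9.9) in frame 2.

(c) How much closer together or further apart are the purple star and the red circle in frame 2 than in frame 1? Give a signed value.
+2.4

Distance in frame 1: 3.2. Distance in frame 2: 5.6.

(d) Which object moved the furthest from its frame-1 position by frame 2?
the purple hexagon

(moved 6.3; next 5.6)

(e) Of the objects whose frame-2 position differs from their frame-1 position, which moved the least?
the purple star

(moved 1.1)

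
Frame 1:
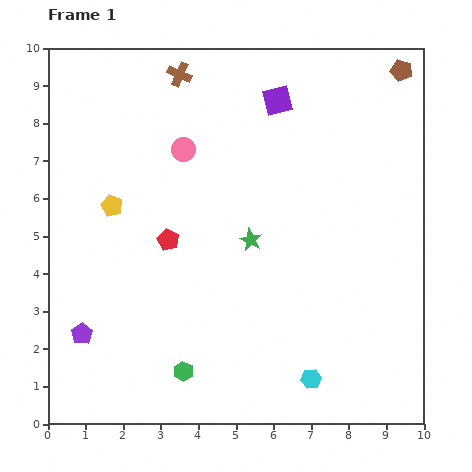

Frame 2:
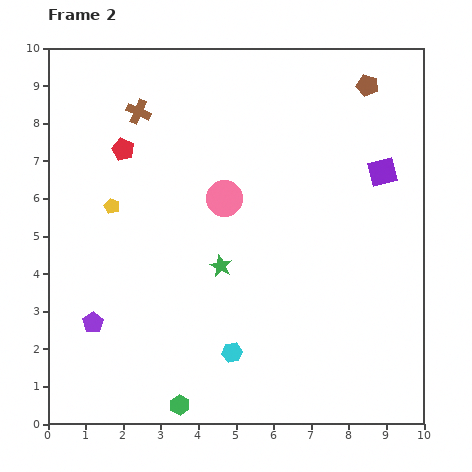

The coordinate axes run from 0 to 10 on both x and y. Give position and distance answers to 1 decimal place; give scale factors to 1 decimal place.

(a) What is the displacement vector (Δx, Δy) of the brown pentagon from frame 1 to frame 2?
(-0.9, -0.4)

The brown pentagon was at (9.4, 9.4) in frame 1 and (8.5, 9.0) in frame 2.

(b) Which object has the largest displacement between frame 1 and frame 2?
the purple square

(moved 3.4; next 2.7)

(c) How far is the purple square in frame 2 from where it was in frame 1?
3.4

The purple square moved from (6.1, 8.6) to (8.9, 6.7), a distance of √(2.8² + 1.9²) ≈ 3.4.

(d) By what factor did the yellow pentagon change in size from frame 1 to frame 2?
0.7×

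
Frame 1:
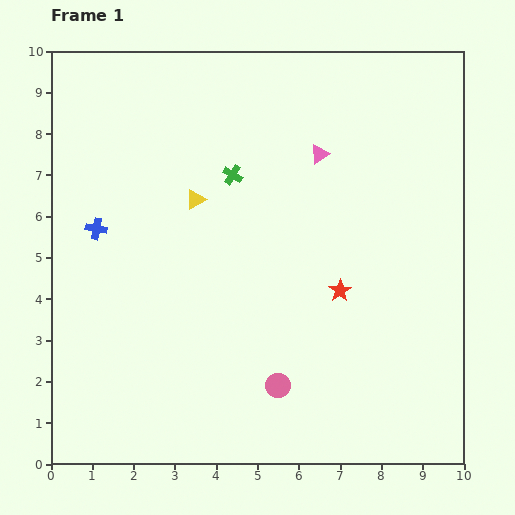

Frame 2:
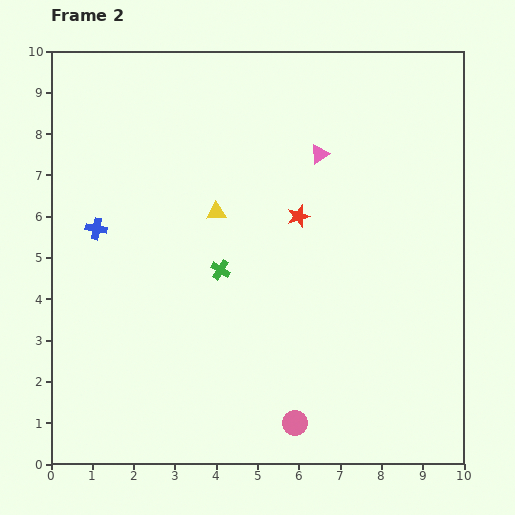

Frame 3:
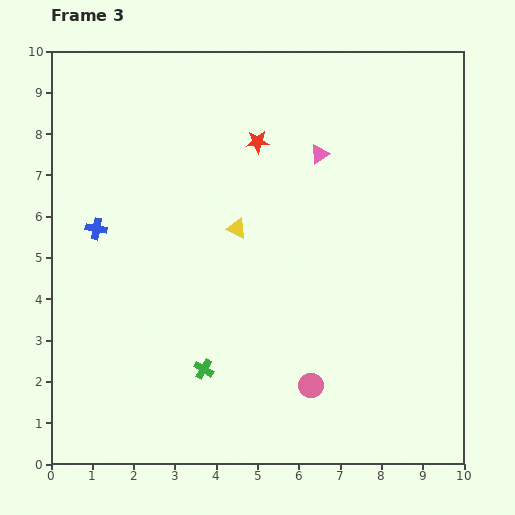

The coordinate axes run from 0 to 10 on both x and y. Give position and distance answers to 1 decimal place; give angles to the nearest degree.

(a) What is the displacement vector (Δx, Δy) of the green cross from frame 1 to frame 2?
(-0.3, -2.3)

The green cross was at (4.4, 7.0) in frame 1 and (4.1, 4.7) in frame 2.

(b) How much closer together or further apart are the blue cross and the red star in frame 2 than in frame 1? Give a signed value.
-1.2

Distance in frame 1: 6.1. Distance in frame 2: 4.9.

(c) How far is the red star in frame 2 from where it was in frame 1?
2.1

The red star moved from (7.0, 4.2) to (6.0, 6.0), a distance of √(1.0² + 1.8²) ≈ 2.1.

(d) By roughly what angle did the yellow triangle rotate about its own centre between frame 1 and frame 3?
54° clockwise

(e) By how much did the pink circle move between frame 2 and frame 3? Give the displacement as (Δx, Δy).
(0.4, 0.9)

The pink circle was at (5.9, 1.0) in frame 2 and (6.3, 1.9) in frame 3.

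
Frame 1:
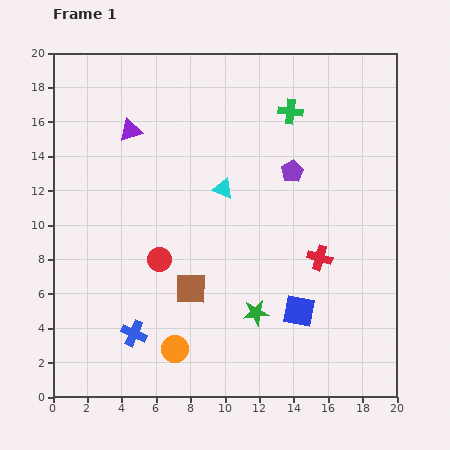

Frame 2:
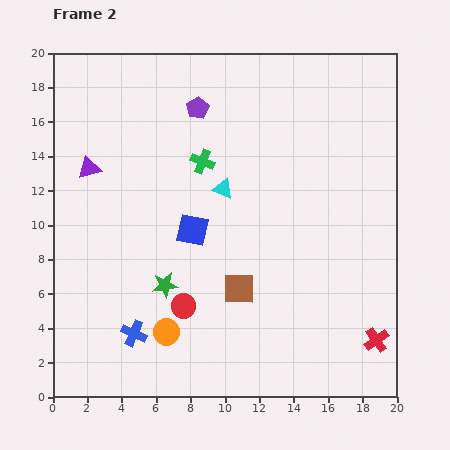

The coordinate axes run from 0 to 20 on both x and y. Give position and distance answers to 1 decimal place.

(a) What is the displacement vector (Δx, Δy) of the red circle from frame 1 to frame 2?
(1.4, -2.7)

The red circle was at (6.2, 8.0) in frame 1 and (7.6, 5.3) in frame 2.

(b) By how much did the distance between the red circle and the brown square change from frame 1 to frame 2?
+0.9

Distance in frame 1: 2.5. Distance in frame 2: 3.4.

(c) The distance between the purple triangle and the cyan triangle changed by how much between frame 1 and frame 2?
+1.5

Distance in frame 1: 6.4. Distance in frame 2: 7.9.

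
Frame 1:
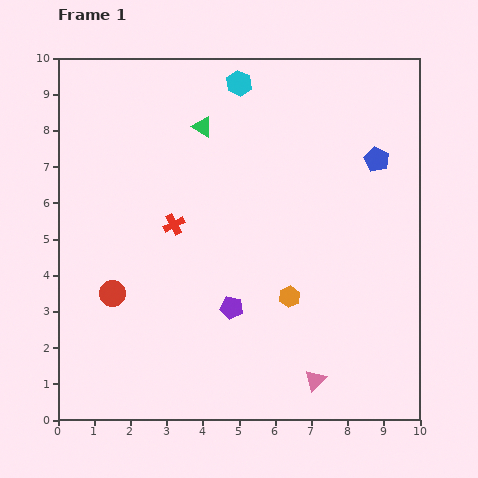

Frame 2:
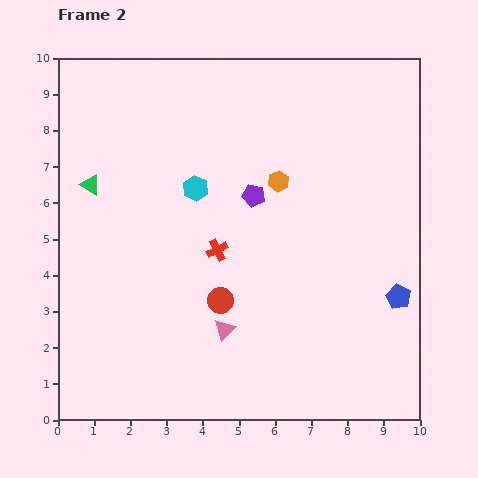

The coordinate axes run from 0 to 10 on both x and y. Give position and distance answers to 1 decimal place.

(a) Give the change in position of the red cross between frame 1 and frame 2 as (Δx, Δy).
(1.2, -0.7)

The red cross was at (3.2, 5.4) in frame 1 and (4.4, 4.7) in frame 2.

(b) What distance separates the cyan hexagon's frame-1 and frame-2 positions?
3.1

The cyan hexagon moved from (5.0, 9.3) to (3.8, 6.4), a distance of √(1.2² + 2.9²) ≈ 3.1.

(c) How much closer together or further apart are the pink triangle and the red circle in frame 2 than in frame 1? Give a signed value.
-5.3

Distance in frame 1: 6.1. Distance in frame 2: 0.8.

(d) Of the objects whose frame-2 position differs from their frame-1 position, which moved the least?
the red cross

(moved 1.4)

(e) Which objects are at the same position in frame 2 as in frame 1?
none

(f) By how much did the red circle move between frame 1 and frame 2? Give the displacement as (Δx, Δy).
(3.0, -0.2)

The red circle was at (1.5, 3.5) in frame 1 and (4.5, 3.3) in frame 2.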